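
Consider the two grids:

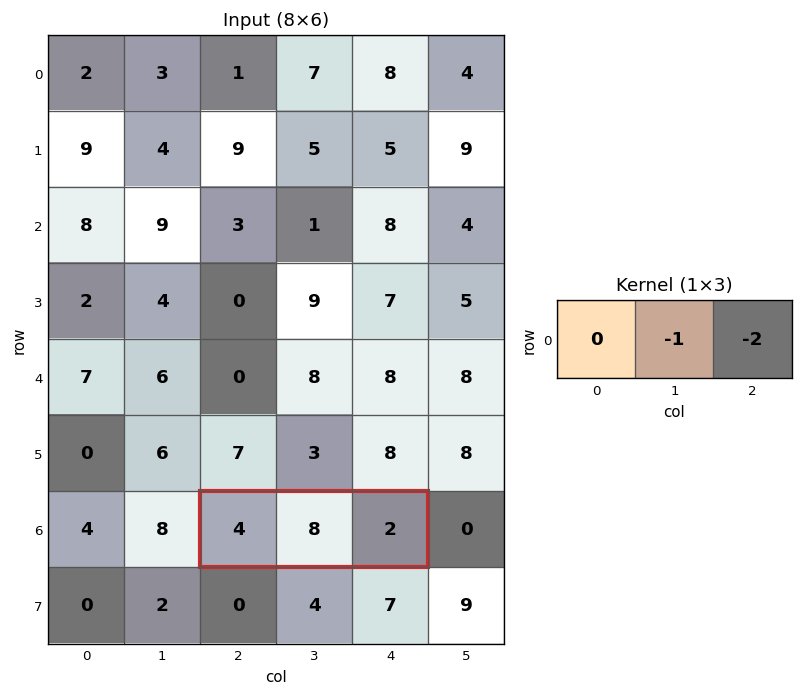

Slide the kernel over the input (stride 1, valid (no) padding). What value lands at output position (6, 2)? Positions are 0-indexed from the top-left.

The receptive field on the input at this output position is [4 8 2]. Elementwise product with the kernel and sum: 8·-1 + 2·-2.

-12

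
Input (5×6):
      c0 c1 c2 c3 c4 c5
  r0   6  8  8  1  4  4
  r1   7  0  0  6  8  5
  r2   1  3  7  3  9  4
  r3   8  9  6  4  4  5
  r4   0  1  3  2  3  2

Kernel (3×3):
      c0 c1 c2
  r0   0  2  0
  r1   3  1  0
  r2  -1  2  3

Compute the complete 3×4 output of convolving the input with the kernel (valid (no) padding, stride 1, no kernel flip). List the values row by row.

63 36 34 61
34 31 50 53
50 58 38 44

Output[0,0]: The receptive field on the input at this output position is [6 8 8 / 7 0 0 / 1 3 7]. Elementwise product with the kernel and sum: 8·2 + 7·3 + 0·1 + 1·-1 + 3·2 + 7·3.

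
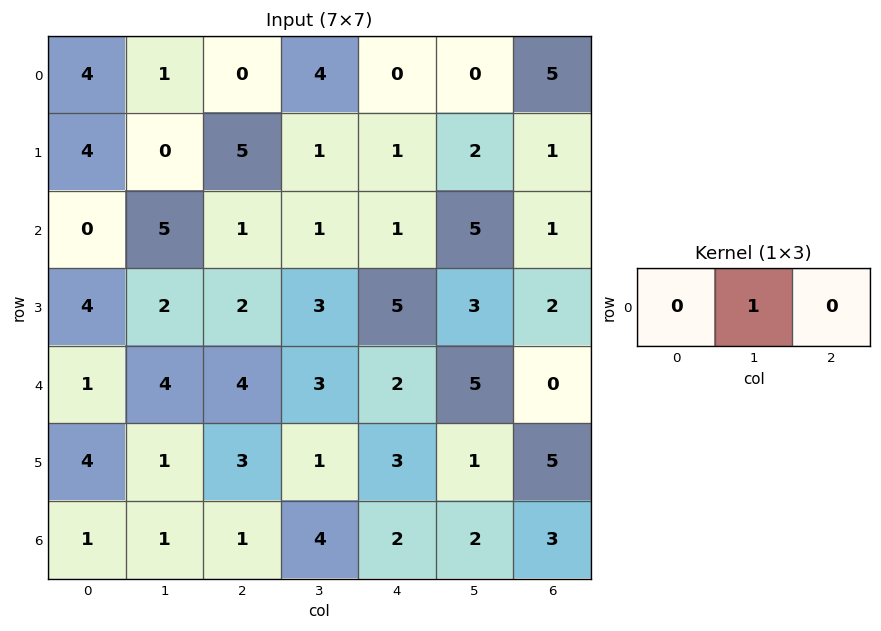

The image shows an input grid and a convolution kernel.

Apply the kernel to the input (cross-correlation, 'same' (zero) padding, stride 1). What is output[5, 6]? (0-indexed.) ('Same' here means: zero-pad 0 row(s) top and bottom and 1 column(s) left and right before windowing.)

The receptive field on the zero-padded input at this output position is [1 5 0]. Elementwise product with the kernel and sum: 5·1.

5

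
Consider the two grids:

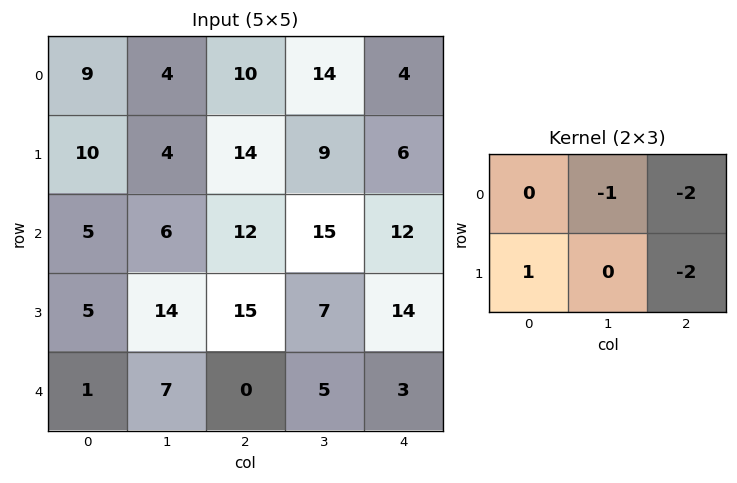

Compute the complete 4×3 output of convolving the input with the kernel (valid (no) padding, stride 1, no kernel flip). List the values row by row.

-42 -52 -20
-51 -56 -33
-55 -42 -52
-43 -32 -41

Output[0,0]: The receptive field on the input at this output position is [9 4 10 / 10 4 14]. Elementwise product with the kernel and sum: 4·-1 + 10·-2 + 10·1 + 14·-2.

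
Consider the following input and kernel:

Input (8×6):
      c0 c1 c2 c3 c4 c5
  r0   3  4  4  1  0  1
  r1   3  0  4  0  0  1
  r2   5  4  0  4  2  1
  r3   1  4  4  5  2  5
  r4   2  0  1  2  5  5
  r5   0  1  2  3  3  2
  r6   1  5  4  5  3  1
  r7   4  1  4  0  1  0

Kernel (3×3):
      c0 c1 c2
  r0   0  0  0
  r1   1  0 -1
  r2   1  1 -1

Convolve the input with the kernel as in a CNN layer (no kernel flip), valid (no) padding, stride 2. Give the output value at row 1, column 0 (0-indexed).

The receptive field on the input at this output position is [5 4 0 / 1 4 4 / 2 0 1]. Elementwise product with the kernel and sum: 1·1 + 4·-1 + 2·1 + 0·1 + 1·-1.

-2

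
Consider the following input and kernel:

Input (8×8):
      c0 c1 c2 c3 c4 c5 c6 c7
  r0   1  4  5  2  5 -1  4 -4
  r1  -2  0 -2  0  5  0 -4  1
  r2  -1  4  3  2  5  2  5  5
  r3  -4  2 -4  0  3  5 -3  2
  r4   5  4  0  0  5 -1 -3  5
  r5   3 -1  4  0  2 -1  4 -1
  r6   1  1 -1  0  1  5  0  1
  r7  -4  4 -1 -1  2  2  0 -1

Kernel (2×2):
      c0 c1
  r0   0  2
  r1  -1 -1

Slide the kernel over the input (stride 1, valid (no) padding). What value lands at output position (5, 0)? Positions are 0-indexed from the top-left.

The receptive field on the input at this output position is [3 -1 / 1 1]. Elementwise product with the kernel and sum: -1·2 + 1·-1 + 1·-1.

-4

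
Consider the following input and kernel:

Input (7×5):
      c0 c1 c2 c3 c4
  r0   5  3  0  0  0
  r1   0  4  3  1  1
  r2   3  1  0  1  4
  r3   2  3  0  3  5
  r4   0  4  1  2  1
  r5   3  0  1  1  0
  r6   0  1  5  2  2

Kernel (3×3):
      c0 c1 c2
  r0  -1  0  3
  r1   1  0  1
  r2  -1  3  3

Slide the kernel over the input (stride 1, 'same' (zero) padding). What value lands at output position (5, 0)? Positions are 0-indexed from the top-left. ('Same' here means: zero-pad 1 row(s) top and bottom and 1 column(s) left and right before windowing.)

The receptive field on the zero-padded input at this output position is [0 0 4 / 0 3 0 / 0 0 1]. Elementwise product with the kernel and sum: 0·-1 + 4·3 + 0·1 + 0·1 + 0·-1 + 0·3 + 1·3.

15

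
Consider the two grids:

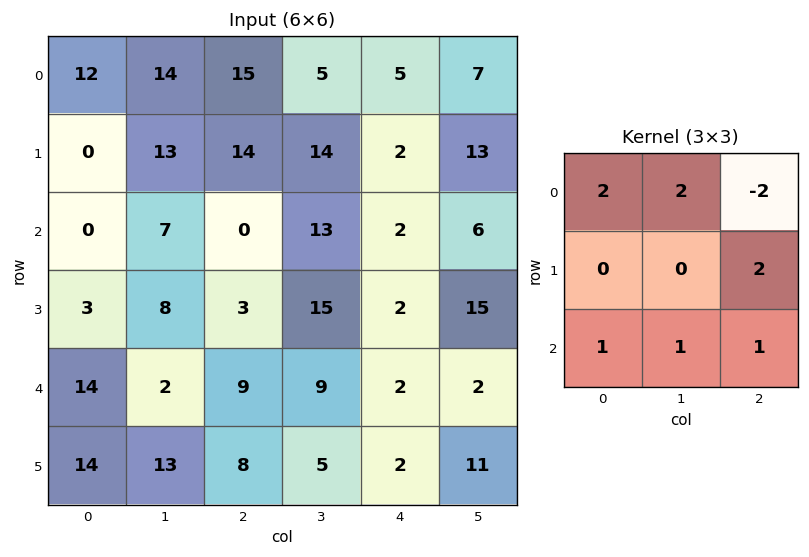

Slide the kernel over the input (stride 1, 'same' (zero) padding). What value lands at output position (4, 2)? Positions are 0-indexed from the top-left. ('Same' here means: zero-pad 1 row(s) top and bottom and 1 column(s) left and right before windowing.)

The receptive field on the zero-padded input at this output position is [8 3 15 / 2 9 9 / 13 8 5]. Elementwise product with the kernel and sum: 8·2 + 3·2 + 15·-2 + 9·2 + 13·1 + 8·1 + 5·1.

36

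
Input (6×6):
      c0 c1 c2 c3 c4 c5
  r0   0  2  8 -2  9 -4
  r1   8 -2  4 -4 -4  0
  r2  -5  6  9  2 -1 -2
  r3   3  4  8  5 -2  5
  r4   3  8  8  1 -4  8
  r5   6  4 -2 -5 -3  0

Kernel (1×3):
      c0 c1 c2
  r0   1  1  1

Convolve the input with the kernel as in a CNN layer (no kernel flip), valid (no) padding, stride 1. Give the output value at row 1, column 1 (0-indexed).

The receptive field on the input at this output position is [-2 4 -4]. Elementwise product with the kernel and sum: -2·1 + 4·1 + -4·1.

-2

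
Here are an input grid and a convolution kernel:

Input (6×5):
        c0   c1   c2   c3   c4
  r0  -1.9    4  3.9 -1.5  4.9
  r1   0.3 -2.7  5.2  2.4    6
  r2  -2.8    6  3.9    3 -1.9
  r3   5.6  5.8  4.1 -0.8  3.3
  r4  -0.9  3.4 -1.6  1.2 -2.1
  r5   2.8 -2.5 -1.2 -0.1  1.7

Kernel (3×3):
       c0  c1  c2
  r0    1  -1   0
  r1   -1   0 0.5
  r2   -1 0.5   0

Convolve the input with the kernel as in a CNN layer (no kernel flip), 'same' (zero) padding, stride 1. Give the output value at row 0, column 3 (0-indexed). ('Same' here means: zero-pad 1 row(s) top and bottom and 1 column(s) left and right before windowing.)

-5.45

The receptive field on the zero-padded input at this output position is [0 0 0 / 3.9 -1.5 4.9 / 5.2 2.4 6]. Elementwise product with the kernel and sum: 0·1 + 0·-1 + 3.9·-1 + 4.9·0.5 + 5.2·-1 + 2.4·0.5.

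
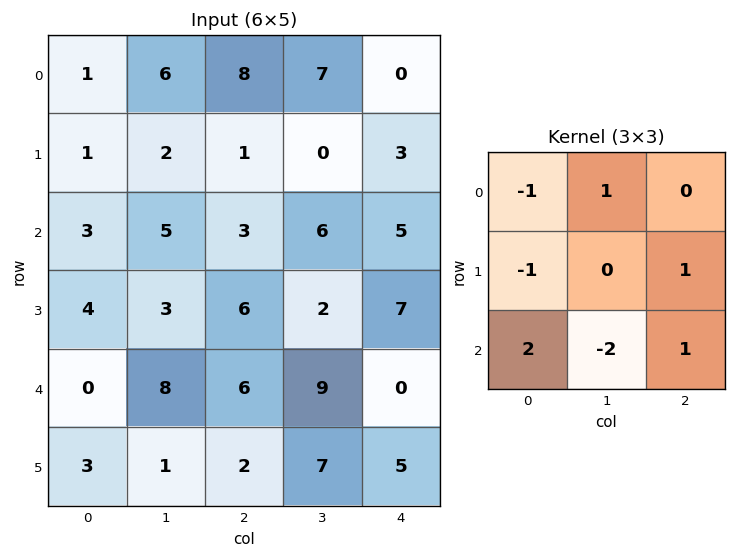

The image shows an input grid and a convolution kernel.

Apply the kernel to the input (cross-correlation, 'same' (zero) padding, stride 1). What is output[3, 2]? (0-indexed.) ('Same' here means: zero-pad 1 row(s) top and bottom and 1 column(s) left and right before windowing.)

The receptive field on the zero-padded input at this output position is [5 3 6 / 3 6 2 / 8 6 9]. Elementwise product with the kernel and sum: 5·-1 + 3·1 + 3·-1 + 2·1 + 8·2 + 6·-2 + 9·1.

10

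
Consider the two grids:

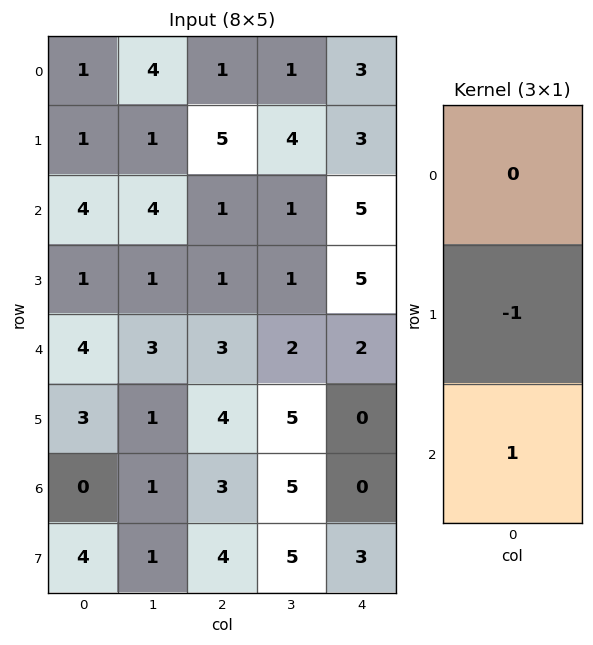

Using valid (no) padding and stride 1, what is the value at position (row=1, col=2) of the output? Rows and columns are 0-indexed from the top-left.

The receptive field on the input at this output position is [5 / 1 / 1]. Elementwise product with the kernel and sum: 1·-1 + 1·1.

0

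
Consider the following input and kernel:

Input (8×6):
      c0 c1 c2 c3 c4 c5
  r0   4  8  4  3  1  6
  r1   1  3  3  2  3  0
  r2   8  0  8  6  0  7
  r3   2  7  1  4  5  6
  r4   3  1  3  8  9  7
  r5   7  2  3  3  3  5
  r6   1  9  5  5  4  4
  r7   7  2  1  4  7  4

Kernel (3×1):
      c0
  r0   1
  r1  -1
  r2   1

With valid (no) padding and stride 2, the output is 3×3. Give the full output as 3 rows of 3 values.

Output[0,0]: The receptive field on the input at this output position is [4 / 1 / 8]. Elementwise product with the kernel and sum: 4·1 + 1·-1 + 8·1.

11 9 -2
9 10 4
-3 5 10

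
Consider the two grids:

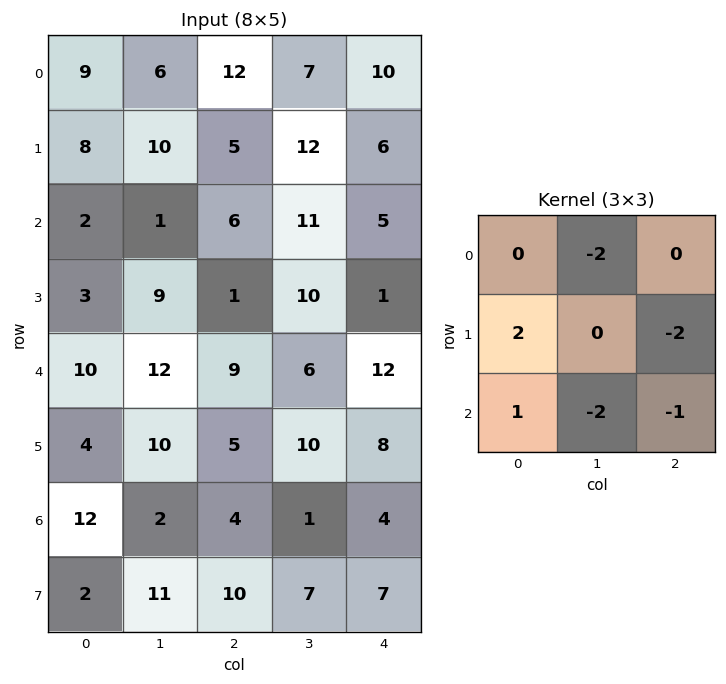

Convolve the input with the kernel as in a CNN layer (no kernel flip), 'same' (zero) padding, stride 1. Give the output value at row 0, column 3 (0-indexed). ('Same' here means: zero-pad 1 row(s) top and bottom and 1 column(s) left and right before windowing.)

The receptive field on the zero-padded input at this output position is [0 0 0 / 12 7 10 / 5 12 6]. Elementwise product with the kernel and sum: 0·-2 + 12·2 + 10·-2 + 5·1 + 12·-2 + 6·-1.

-21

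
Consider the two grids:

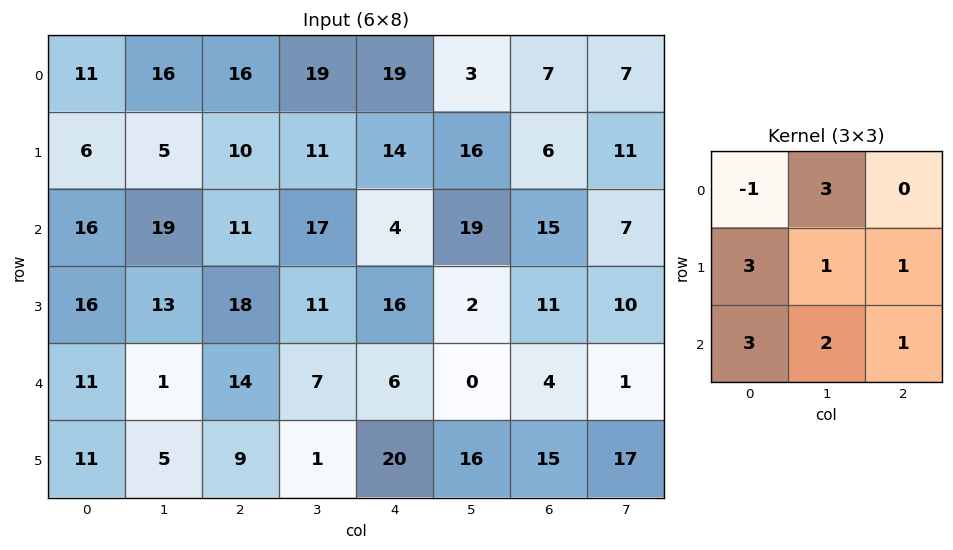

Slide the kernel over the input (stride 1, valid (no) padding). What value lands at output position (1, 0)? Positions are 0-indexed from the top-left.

179

The receptive field on the input at this output position is [6 5 10 / 16 19 11 / 16 13 18]. Elementwise product with the kernel and sum: 6·-1 + 5·3 + 16·3 + 19·1 + 11·1 + 16·3 + 13·2 + 18·1.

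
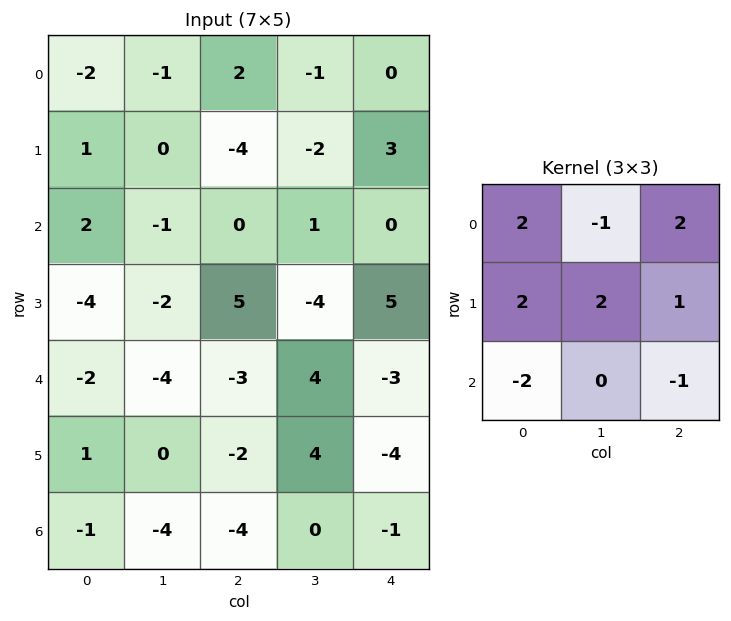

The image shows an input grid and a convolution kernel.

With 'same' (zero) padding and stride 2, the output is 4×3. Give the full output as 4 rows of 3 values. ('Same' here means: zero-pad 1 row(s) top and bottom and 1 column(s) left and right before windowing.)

-5 3 2
4 7 3
-8 -31 -19
-7 -6 10

Output[0,0]: The receptive field on the zero-padded input at this output position is [0 0 0 / 0 -2 -1 / 0 1 0]. Elementwise product with the kernel and sum: 0·2 + 0·-1 + 0·2 + 0·2 + -2·2 + -1·1 + 0·-2 + 0·-1.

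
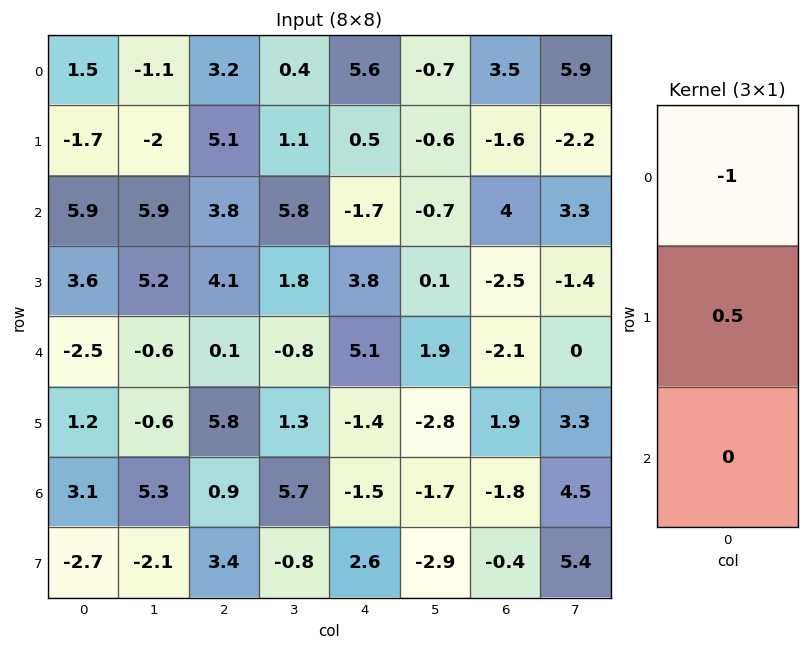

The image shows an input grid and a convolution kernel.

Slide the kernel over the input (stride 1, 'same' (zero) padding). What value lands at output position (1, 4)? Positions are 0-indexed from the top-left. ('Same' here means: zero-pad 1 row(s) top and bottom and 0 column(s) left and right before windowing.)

-5.35

The receptive field on the zero-padded input at this output position is [5.6 / 0.5 / -1.7]. Elementwise product with the kernel and sum: 5.6·-1 + 0.5·0.5.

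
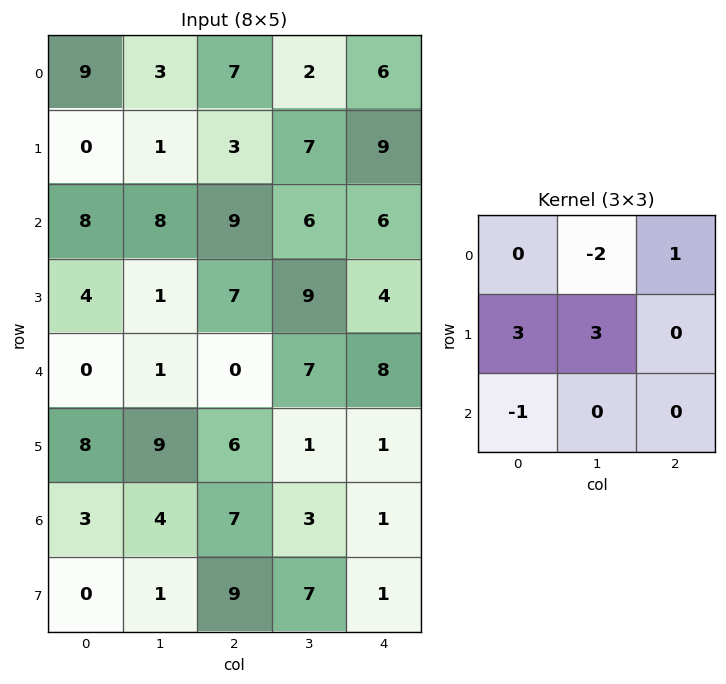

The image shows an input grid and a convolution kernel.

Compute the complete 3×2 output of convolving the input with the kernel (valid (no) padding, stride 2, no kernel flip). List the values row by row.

-4 23
8 42
46 8

Output[0,0]: The receptive field on the input at this output position is [9 3 7 / 0 1 3 / 8 8 9]. Elementwise product with the kernel and sum: 3·-2 + 7·1 + 0·3 + 1·3 + 8·-1.
Output[0,1]: The receptive field on the input at this output position is [7 2 6 / 3 7 9 / 9 6 6]. Elementwise product with the kernel and sum: 2·-2 + 6·1 + 3·3 + 7·3 + 9·-1.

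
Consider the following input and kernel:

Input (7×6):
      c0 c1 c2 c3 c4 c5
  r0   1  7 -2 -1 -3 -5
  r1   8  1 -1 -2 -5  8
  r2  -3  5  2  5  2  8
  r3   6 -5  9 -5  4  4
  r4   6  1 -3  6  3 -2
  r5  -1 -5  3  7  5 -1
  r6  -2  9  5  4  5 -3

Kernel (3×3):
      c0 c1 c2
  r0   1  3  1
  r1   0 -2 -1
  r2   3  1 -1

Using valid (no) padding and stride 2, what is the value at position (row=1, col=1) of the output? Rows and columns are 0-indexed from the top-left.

The receptive field on the input at this output position is [2 5 2 / 9 -5 4 / -3 6 3]. Elementwise product with the kernel and sum: 2·1 + 5·3 + 2·1 + -5·-2 + 4·-1 + -3·3 + 6·1 + 3·-1.

19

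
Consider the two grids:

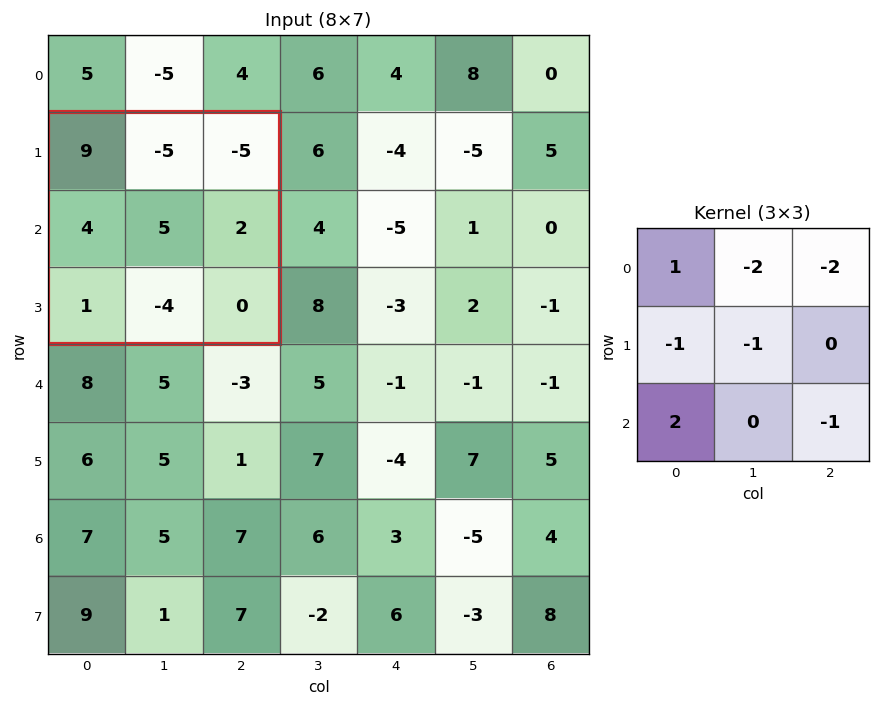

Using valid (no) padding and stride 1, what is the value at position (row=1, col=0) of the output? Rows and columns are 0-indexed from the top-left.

The receptive field on the input at this output position is [9 -5 -5 / 4 5 2 / 1 -4 0]. Elementwise product with the kernel and sum: 9·1 + -5·-2 + -5·-2 + 4·-1 + 5·-1 + 1·2 + 0·-1.

22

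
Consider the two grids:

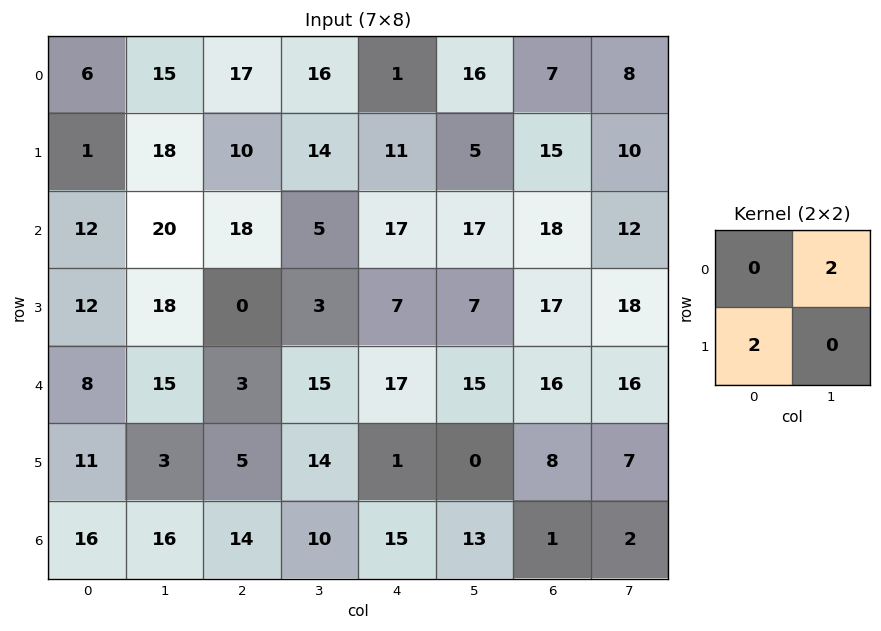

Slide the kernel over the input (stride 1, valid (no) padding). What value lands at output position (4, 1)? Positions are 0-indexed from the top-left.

The receptive field on the input at this output position is [15 3 / 3 5]. Elementwise product with the kernel and sum: 3·2 + 3·2.

12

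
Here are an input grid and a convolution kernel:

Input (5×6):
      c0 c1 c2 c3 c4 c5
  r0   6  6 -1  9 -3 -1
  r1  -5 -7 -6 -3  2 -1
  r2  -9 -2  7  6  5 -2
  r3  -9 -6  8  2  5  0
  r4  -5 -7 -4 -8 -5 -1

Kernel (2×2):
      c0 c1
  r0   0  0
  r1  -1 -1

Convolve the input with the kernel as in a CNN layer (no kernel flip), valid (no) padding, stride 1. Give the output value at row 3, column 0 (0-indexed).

The receptive field on the input at this output position is [-9 -6 / -5 -7]. Elementwise product with the kernel and sum: -5·-1 + -7·-1.

12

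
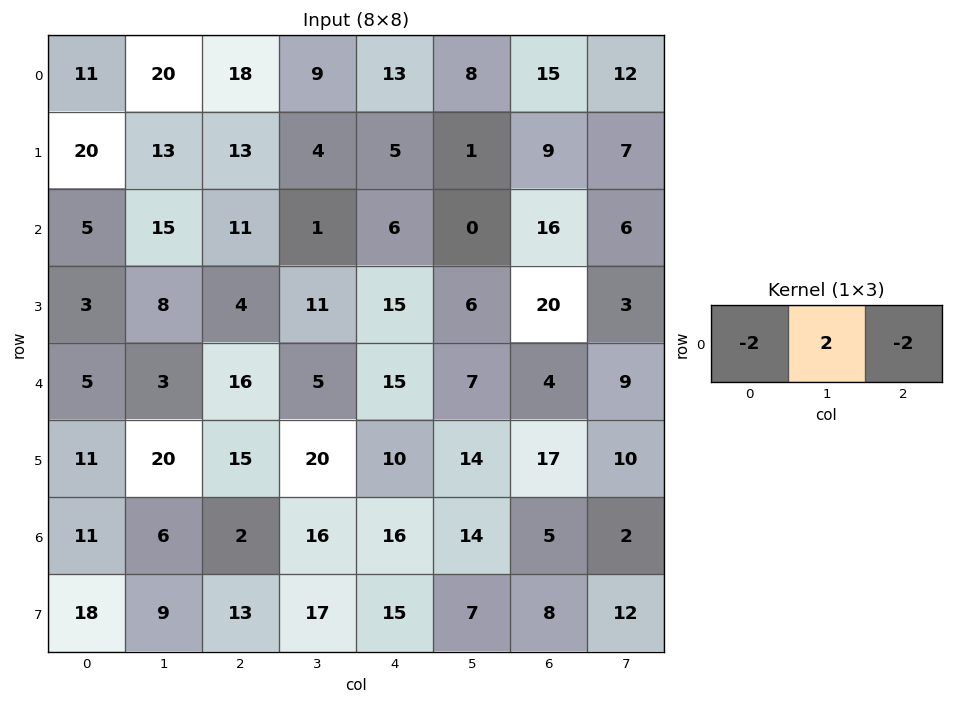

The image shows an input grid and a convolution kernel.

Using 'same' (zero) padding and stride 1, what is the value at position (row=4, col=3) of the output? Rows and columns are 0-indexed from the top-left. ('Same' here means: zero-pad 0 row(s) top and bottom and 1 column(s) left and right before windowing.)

-52

The receptive field on the zero-padded input at this output position is [16 5 15]. Elementwise product with the kernel and sum: 16·-2 + 5·2 + 15·-2.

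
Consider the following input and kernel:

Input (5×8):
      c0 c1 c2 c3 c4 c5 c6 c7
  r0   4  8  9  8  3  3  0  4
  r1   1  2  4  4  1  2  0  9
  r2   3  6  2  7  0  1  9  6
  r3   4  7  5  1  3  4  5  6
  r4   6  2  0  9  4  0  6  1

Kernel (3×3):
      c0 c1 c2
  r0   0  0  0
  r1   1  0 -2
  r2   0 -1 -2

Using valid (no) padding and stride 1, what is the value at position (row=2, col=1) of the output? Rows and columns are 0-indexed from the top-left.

The receptive field on the input at this output position is [6 2 7 / 7 5 1 / 2 0 9]. Elementwise product with the kernel and sum: 7·1 + 1·-2 + 0·-1 + 9·-2.

-13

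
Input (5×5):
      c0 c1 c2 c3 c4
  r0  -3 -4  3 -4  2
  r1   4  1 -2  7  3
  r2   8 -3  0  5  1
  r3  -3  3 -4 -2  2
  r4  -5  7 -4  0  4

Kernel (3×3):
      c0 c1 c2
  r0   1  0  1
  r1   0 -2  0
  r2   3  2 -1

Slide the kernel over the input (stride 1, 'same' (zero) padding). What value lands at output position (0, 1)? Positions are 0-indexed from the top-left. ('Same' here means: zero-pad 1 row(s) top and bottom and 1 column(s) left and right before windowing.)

24

The receptive field on the zero-padded input at this output position is [0 0 0 / -3 -4 3 / 4 1 -2]. Elementwise product with the kernel and sum: 0·1 + 0·1 + -4·-2 + 4·3 + 1·2 + -2·-1.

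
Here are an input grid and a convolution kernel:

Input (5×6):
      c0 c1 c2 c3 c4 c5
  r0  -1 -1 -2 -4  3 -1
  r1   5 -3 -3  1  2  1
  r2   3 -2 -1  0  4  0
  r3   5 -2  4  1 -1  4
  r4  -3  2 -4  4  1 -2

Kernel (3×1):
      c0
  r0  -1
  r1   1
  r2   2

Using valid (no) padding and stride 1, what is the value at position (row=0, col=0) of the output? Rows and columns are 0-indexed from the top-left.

The receptive field on the input at this output position is [-1 / 5 / 3]. Elementwise product with the kernel and sum: -1·-1 + 5·1 + 3·2.

12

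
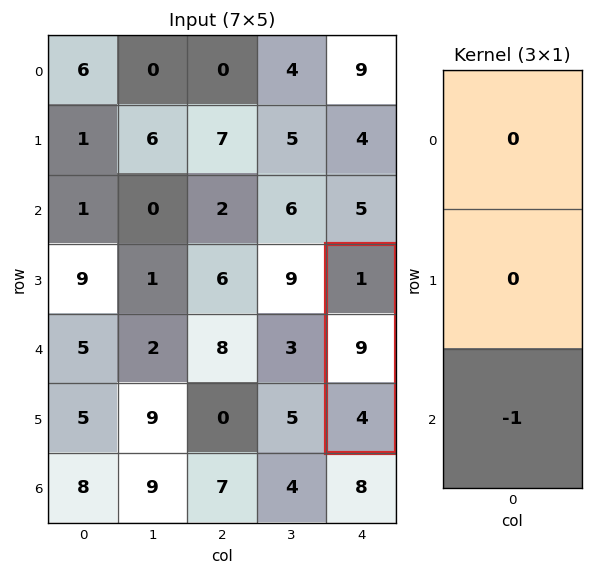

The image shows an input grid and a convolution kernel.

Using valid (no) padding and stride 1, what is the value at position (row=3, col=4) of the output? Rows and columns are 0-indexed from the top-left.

The receptive field on the input at this output position is [1 / 9 / 4]. Elementwise product with the kernel and sum: 4·-1.

-4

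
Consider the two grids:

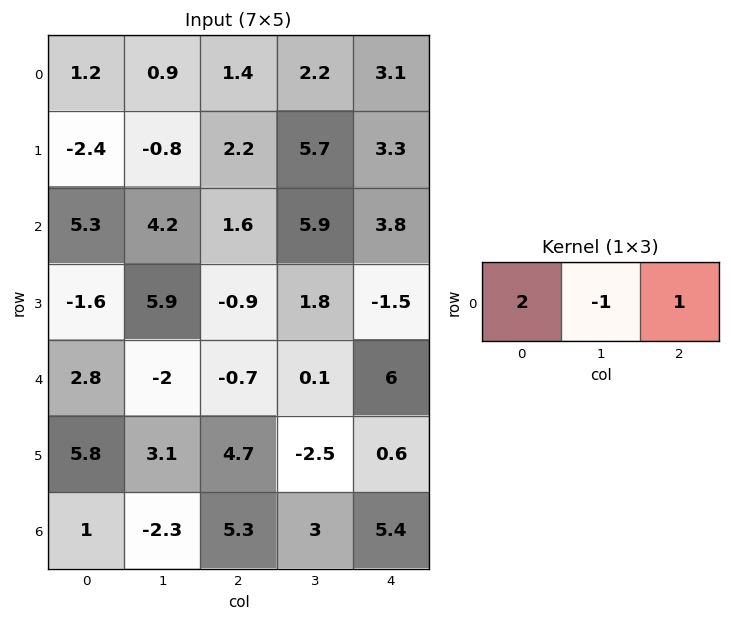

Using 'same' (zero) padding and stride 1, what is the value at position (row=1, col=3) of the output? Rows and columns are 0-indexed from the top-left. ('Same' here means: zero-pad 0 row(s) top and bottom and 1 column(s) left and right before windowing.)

2

The receptive field on the zero-padded input at this output position is [2.2 5.7 3.3]. Elementwise product with the kernel and sum: 2.2·2 + 5.7·-1 + 3.3·1.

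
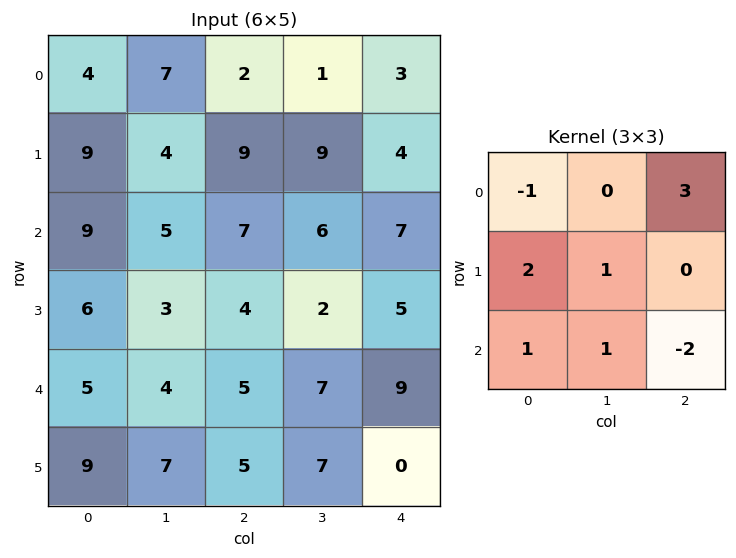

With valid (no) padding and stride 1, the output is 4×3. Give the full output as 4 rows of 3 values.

Output[0,0]: The receptive field on the input at this output position is [4 7 2 / 9 4 9 / 9 5 7]. Elementwise product with the kernel and sum: 4·-1 + 2·3 + 9·2 + 4·1 + 9·1 + 5·1 + 7·-2.

24 13 33
42 43 19
26 18 18
26 14 40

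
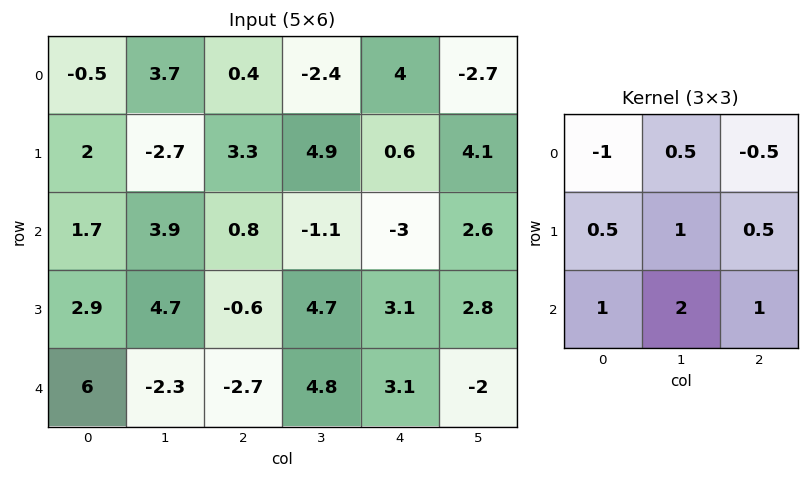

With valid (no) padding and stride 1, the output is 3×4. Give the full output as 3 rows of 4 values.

12.4 6.5 -1.15 6.35
11.85 12.3 8.55 4.8
4.4 -1.75 16.1 14.15

Output[0,0]: The receptive field on the input at this output position is [-0.5 3.7 0.4 / 2 -2.7 3.3 / 1.7 3.9 0.8]. Elementwise product with the kernel and sum: -0.5·-1 + 3.7·0.5 + 0.4·-0.5 + 2·0.5 + -2.7·1 + 3.3·0.5 + 1.7·1 + 3.9·2 + 0.8·1.
Output[0,1]: The receptive field on the input at this output position is [3.7 0.4 -2.4 / -2.7 3.3 4.9 / 3.9 0.8 -1.1]. Elementwise product with the kernel and sum: 3.7·-1 + 0.4·0.5 + -2.4·-0.5 + -2.7·0.5 + 3.3·1 + 4.9·0.5 + 3.9·1 + 0.8·2 + -1.1·1.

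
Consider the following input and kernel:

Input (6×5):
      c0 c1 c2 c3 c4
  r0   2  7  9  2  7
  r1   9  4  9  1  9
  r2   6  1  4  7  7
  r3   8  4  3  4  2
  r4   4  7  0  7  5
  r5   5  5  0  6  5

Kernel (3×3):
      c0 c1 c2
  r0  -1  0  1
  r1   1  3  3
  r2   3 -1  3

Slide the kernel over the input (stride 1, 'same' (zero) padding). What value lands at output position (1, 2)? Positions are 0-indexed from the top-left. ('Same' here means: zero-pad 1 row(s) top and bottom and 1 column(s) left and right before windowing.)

49

The receptive field on the zero-padded input at this output position is [7 9 2 / 4 9 1 / 1 4 7]. Elementwise product with the kernel and sum: 7·-1 + 2·1 + 4·1 + 9·3 + 1·3 + 1·3 + 4·-1 + 7·3.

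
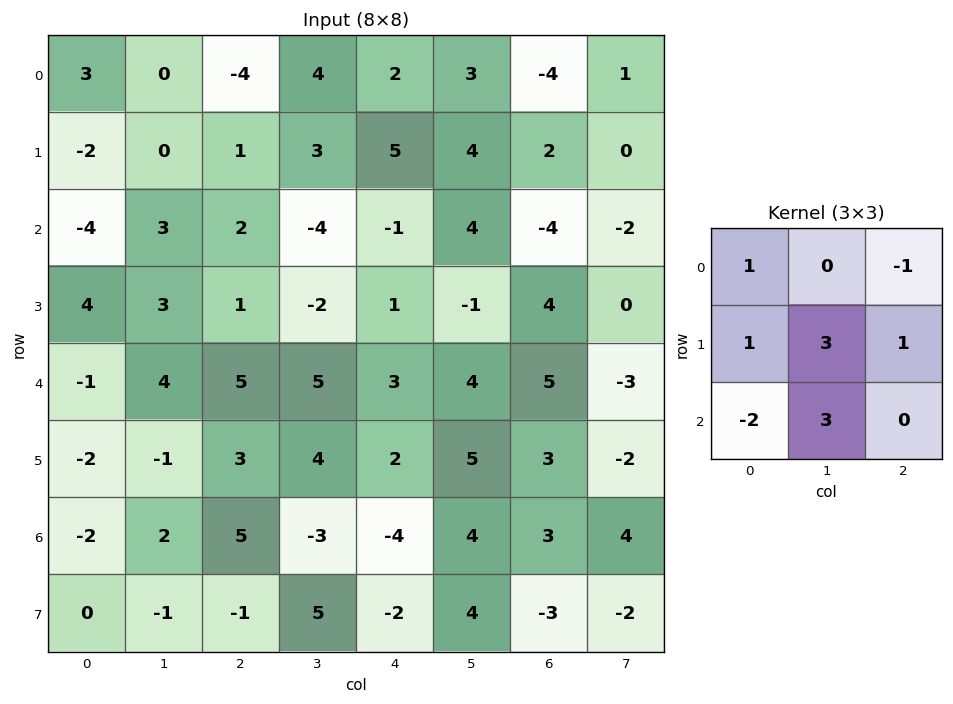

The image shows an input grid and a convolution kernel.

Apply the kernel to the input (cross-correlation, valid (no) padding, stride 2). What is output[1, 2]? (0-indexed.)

11

The receptive field on the input at this output position is [-1 4 -4 / 1 -1 4 / 3 4 5]. Elementwise product with the kernel and sum: -1·1 + -4·-1 + 1·1 + -1·3 + 4·1 + 3·-2 + 4·3.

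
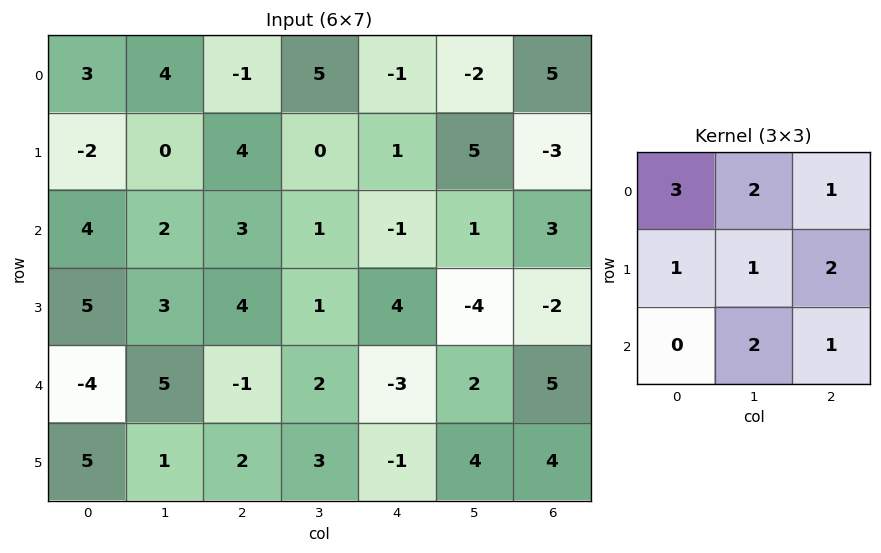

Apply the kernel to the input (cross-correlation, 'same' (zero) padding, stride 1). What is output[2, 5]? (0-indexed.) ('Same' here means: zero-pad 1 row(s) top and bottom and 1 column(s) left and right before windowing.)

6

The receptive field on the zero-padded input at this output position is [1 5 -3 / -1 1 3 / 4 -4 -2]. Elementwise product with the kernel and sum: 1·3 + 5·2 + -3·1 + -1·1 + 1·1 + 3·2 + -4·2 + -2·1.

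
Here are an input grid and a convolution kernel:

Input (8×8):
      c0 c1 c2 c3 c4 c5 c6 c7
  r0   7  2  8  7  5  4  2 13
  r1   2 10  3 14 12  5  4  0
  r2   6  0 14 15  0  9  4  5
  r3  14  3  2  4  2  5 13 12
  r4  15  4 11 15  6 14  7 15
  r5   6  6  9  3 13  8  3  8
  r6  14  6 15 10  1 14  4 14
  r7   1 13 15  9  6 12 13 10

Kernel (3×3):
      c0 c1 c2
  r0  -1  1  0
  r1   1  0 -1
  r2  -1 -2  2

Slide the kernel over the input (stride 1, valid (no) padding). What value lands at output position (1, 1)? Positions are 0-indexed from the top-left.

The receptive field on the input at this output position is [10 3 14 / 0 14 15 / 3 2 4]. Elementwise product with the kernel and sum: 10·-1 + 3·1 + 0·1 + 15·-1 + 3·-1 + 2·-2 + 4·2.

-21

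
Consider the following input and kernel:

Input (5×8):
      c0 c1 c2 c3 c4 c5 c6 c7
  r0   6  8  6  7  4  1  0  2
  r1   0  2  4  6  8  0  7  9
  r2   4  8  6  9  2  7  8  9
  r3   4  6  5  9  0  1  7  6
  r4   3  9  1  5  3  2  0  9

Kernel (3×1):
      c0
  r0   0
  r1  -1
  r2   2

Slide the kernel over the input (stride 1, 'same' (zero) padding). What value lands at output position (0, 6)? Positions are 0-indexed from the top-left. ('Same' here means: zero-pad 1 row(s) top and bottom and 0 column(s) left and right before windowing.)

14

The receptive field on the zero-padded input at this output position is [0 / 0 / 7]. Elementwise product with the kernel and sum: 0·-1 + 7·2.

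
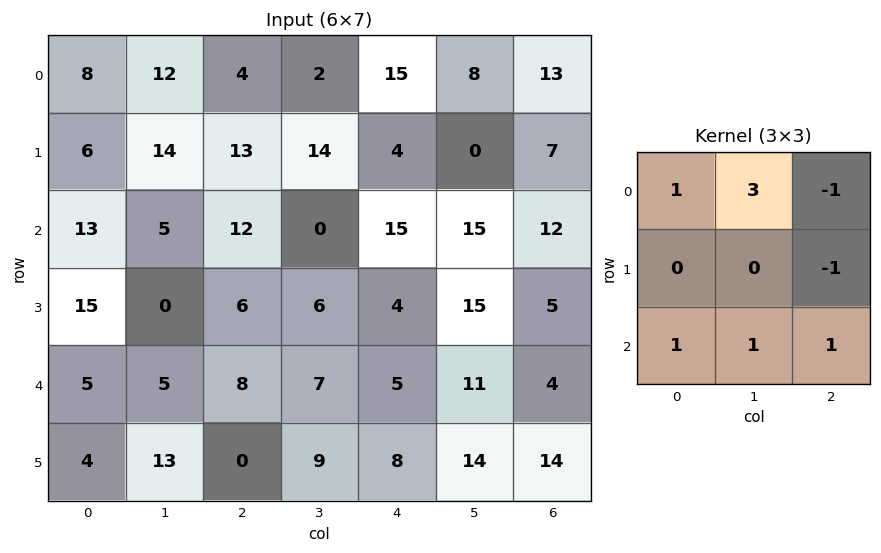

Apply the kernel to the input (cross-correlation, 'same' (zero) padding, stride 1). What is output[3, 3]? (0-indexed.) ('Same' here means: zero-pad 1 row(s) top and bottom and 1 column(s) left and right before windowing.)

The receptive field on the zero-padded input at this output position is [12 0 15 / 6 6 4 / 8 7 5]. Elementwise product with the kernel and sum: 12·1 + 0·3 + 15·-1 + 4·-1 + 8·1 + 7·1 + 5·1.

13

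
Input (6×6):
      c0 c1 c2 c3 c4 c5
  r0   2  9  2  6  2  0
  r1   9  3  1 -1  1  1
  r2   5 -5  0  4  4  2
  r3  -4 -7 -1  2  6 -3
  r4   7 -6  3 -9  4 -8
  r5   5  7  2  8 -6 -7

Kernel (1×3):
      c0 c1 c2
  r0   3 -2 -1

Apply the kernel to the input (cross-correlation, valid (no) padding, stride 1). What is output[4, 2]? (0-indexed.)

23

The receptive field on the input at this output position is [3 -9 4]. Elementwise product with the kernel and sum: 3·3 + -9·-2 + 4·-1.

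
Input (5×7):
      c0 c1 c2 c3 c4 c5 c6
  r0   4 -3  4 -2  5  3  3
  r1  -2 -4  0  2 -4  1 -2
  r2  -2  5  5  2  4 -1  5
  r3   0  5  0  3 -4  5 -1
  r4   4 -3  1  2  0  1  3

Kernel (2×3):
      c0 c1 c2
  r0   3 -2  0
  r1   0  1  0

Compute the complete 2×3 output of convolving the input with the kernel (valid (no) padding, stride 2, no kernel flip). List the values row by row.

14 18 10
-11 14 19

Output[0,0]: The receptive field on the input at this output position is [4 -3 4 / -2 -4 0]. Elementwise product with the kernel and sum: 4·3 + -3·-2 + -4·1.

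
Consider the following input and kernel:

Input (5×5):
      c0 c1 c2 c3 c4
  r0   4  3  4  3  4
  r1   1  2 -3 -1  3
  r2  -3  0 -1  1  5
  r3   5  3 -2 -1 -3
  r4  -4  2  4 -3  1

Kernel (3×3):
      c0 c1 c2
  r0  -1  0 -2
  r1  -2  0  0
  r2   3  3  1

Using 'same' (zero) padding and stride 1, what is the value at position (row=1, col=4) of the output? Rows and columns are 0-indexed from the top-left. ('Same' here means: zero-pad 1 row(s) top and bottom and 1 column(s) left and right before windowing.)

The receptive field on the zero-padded input at this output position is [3 4 0 / -1 3 0 / 1 5 0]. Elementwise product with the kernel and sum: 3·-1 + 0·-2 + -1·-2 + 1·3 + 5·3 + 0·1.

17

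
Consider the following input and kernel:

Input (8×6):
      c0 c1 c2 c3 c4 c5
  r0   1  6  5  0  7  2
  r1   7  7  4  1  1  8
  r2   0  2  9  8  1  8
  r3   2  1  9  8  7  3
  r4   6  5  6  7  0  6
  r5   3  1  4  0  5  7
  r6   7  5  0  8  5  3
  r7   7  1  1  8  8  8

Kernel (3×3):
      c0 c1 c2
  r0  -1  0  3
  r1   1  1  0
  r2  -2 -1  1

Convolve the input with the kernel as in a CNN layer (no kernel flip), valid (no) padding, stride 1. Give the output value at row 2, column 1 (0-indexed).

The receptive field on the input at this output position is [2 9 8 / 1 9 8 / 5 6 7]. Elementwise product with the kernel and sum: 2·-1 + 8·3 + 1·1 + 9·1 + 5·-2 + 6·-1 + 7·1.

23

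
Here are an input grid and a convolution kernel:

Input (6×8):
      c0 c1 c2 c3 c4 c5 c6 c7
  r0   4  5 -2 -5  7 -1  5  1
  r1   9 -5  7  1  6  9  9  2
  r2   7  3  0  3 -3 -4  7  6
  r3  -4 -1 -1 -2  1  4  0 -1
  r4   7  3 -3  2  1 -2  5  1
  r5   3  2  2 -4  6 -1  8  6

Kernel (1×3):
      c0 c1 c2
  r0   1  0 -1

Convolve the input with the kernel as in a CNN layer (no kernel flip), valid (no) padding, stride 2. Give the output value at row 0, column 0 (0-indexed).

The receptive field on the input at this output position is [4 5 -2]. Elementwise product with the kernel and sum: 4·1 + -2·-1.

6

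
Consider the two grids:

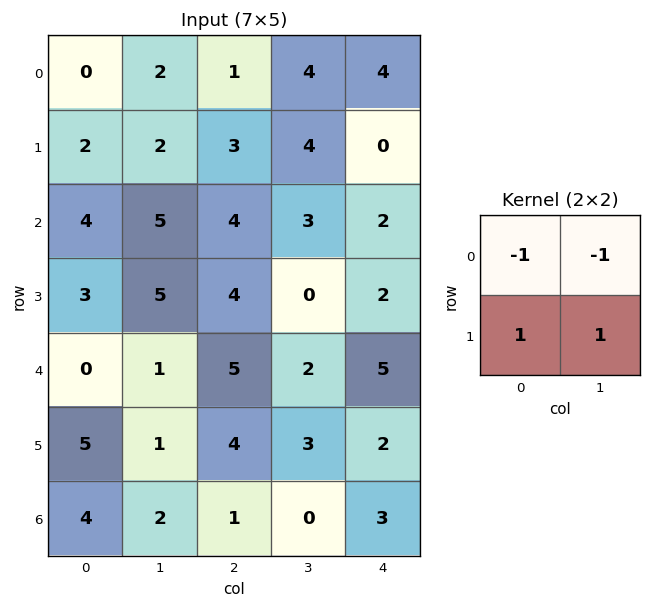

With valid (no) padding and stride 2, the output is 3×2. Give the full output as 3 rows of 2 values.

2 2
-1 -3
5 0

Output[0,0]: The receptive field on the input at this output position is [0 2 / 2 2]. Elementwise product with the kernel and sum: 0·-1 + 2·-1 + 2·1 + 2·1.
Output[0,1]: The receptive field on the input at this output position is [1 4 / 3 4]. Elementwise product with the kernel and sum: 1·-1 + 4·-1 + 3·1 + 4·1.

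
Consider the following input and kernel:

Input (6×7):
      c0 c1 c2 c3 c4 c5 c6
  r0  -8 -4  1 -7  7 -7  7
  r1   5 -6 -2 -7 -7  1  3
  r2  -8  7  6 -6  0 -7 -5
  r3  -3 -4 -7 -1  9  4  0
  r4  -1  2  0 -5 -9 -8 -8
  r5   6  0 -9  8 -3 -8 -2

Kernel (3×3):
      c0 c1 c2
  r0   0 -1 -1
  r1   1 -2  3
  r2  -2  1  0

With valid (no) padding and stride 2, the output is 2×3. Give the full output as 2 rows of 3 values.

Output[0,0]: The receptive field on the input at this output position is [-8 -4 1 / 5 -6 -2 / -8 7 6]. Elementwise product with the kernel and sum: -4·-1 + 1·-1 + 5·1 + -6·-2 + -2·3 + -8·-2 + 7·1.

37 -27 -7
-25 23 23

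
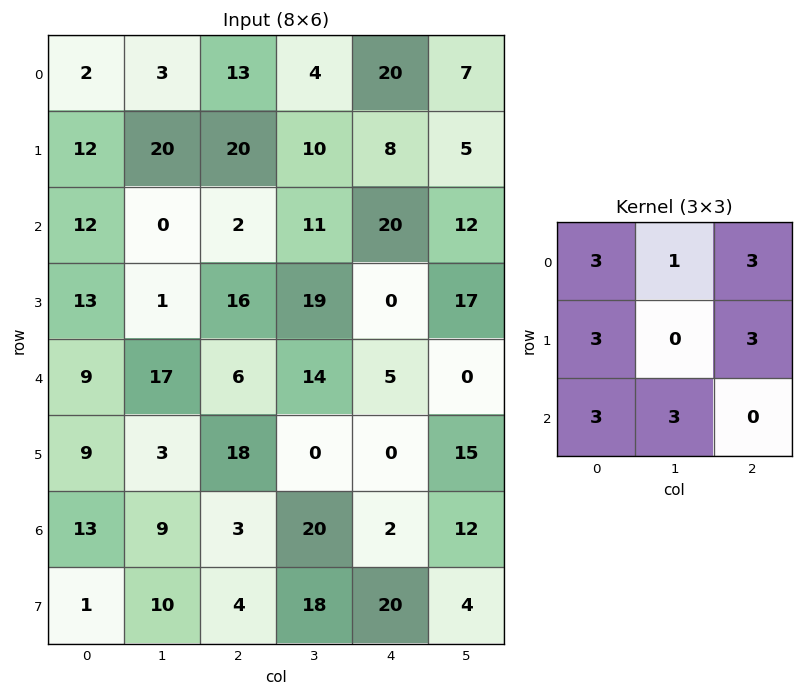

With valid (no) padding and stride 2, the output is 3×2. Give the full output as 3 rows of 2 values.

180 226
207 185
209 170

Output[0,0]: The receptive field on the input at this output position is [2 3 13 / 12 20 20 / 12 0 2]. Elementwise product with the kernel and sum: 2·3 + 3·1 + 13·3 + 12·3 + 20·3 + 12·3 + 0·3.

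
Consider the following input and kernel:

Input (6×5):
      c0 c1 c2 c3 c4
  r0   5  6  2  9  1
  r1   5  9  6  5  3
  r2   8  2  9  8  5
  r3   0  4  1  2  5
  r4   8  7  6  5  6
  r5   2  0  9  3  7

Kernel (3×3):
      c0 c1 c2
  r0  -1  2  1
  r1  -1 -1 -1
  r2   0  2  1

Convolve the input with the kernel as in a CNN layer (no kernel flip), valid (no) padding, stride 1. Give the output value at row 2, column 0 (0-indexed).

The receptive field on the input at this output position is [8 2 9 / 0 4 1 / 8 7 6]. Elementwise product with the kernel and sum: 8·-1 + 2·2 + 9·1 + 0·-1 + 4·-1 + 1·-1 + 7·2 + 6·1.

20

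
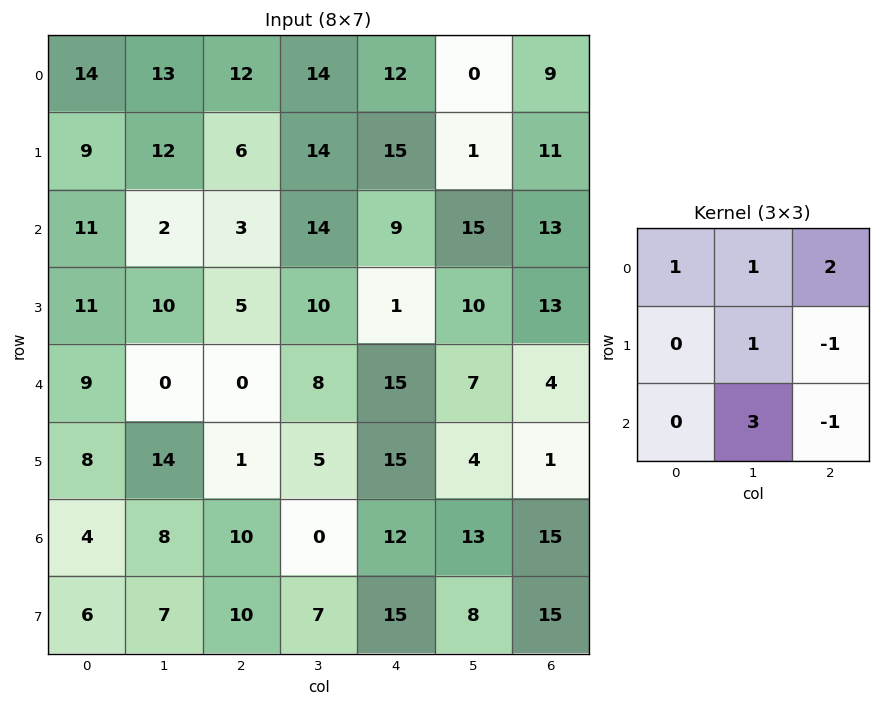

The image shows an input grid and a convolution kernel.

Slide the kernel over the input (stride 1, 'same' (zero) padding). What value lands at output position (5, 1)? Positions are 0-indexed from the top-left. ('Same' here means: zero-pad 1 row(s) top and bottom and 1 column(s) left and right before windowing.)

The receptive field on the zero-padded input at this output position is [9 0 0 / 8 14 1 / 4 8 10]. Elementwise product with the kernel and sum: 9·1 + 0·1 + 0·2 + 14·1 + 1·-1 + 8·3 + 10·-1.

36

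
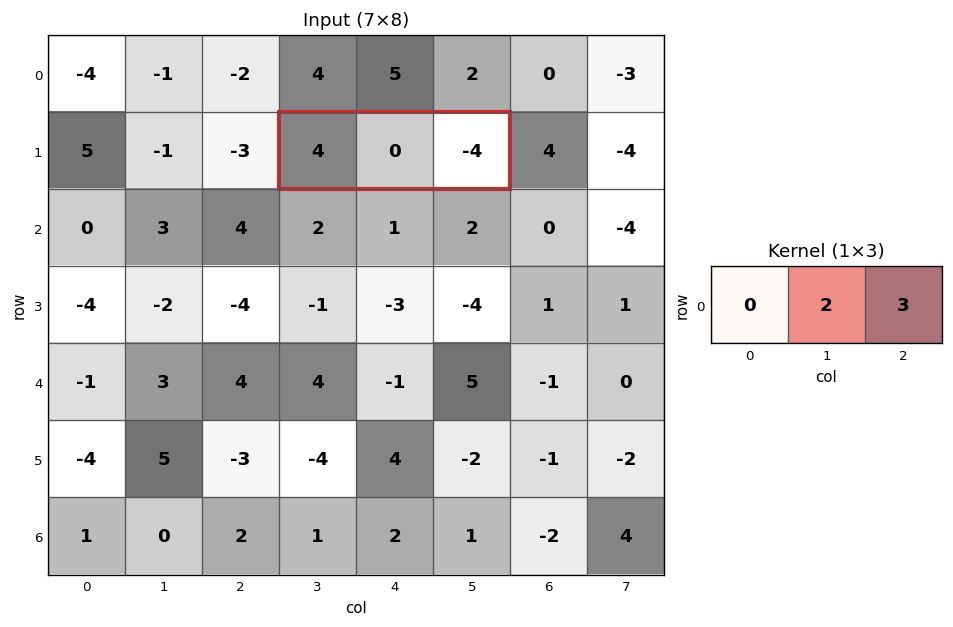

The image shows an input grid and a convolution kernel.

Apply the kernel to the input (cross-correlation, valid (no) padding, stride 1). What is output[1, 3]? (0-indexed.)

-12

The receptive field on the input at this output position is [4 0 -4]. Elementwise product with the kernel and sum: 0·2 + -4·3.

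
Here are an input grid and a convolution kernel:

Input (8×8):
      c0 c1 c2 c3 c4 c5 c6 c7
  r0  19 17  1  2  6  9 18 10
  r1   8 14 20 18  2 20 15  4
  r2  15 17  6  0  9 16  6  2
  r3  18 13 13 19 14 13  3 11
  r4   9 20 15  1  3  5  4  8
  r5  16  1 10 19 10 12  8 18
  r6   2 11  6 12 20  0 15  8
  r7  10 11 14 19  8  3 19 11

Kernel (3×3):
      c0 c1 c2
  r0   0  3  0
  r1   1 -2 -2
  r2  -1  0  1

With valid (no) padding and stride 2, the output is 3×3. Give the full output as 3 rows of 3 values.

-18 -11 -44
23 -65 31
58 -31 -20

Output[0,0]: The receptive field on the input at this output position is [19 17 1 / 8 14 20 / 15 17 6]. Elementwise product with the kernel and sum: 17·3 + 8·1 + 14·-2 + 20·-2 + 15·-1 + 6·1.
Output[0,1]: The receptive field on the input at this output position is [1 2 6 / 20 18 2 / 6 0 9]. Elementwise product with the kernel and sum: 2·3 + 20·1 + 18·-2 + 2·-2 + 6·-1 + 9·1.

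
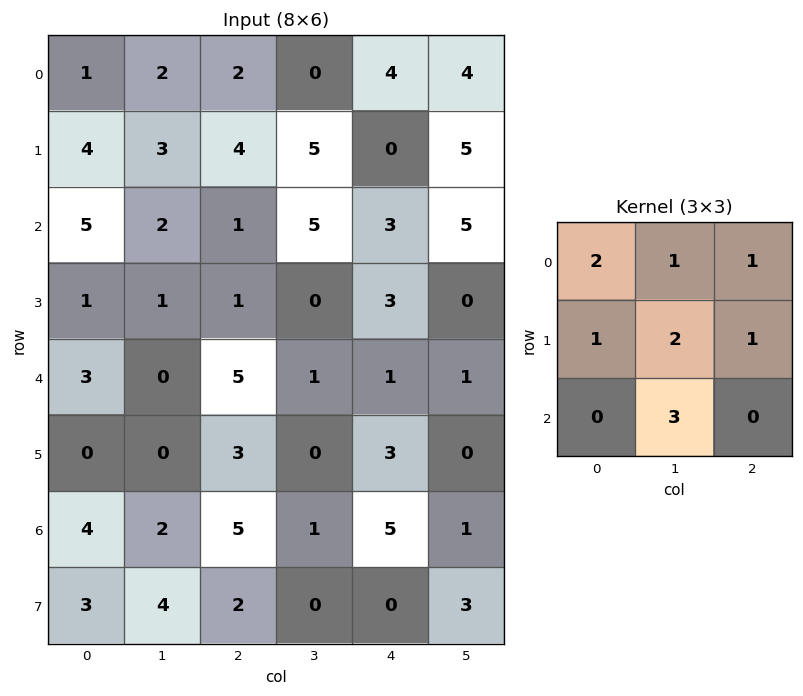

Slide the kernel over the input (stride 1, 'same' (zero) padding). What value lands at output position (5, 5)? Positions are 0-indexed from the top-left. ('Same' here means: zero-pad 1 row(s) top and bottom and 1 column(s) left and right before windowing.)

The receptive field on the zero-padded input at this output position is [1 1 0 / 3 0 0 / 5 1 0]. Elementwise product with the kernel and sum: 1·2 + 1·1 + 0·1 + 3·1 + 0·2 + 0·1 + 1·3.

9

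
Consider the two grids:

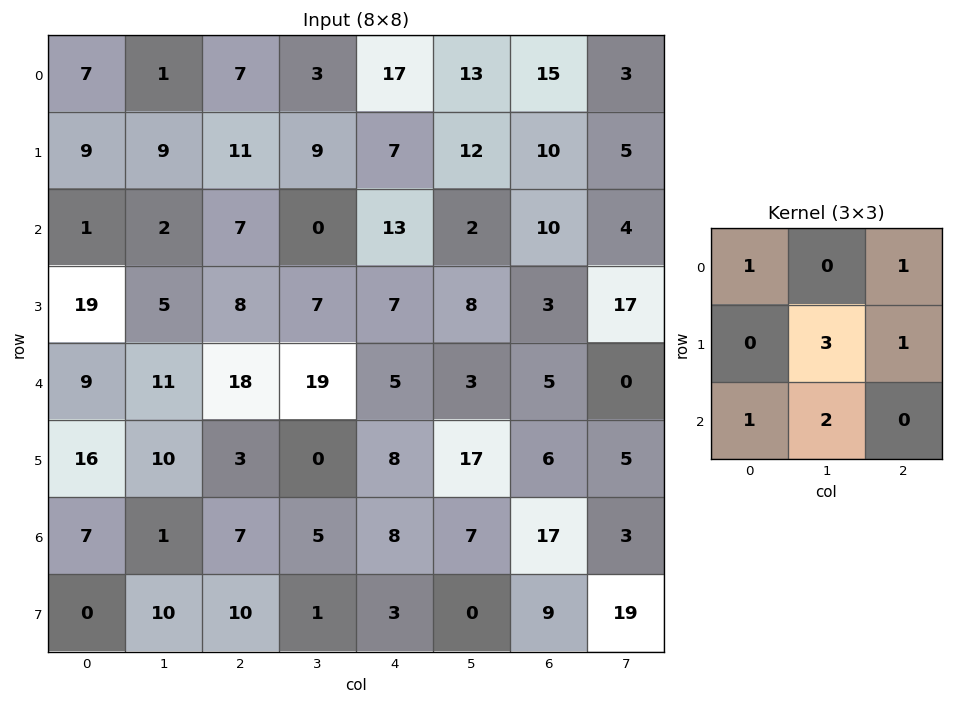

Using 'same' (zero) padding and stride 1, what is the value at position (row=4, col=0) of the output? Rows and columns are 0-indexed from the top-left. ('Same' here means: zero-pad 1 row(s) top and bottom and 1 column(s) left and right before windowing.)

75

The receptive field on the zero-padded input at this output position is [0 19 5 / 0 9 11 / 0 16 10]. Elementwise product with the kernel and sum: 0·1 + 5·1 + 9·3 + 11·1 + 0·1 + 16·2.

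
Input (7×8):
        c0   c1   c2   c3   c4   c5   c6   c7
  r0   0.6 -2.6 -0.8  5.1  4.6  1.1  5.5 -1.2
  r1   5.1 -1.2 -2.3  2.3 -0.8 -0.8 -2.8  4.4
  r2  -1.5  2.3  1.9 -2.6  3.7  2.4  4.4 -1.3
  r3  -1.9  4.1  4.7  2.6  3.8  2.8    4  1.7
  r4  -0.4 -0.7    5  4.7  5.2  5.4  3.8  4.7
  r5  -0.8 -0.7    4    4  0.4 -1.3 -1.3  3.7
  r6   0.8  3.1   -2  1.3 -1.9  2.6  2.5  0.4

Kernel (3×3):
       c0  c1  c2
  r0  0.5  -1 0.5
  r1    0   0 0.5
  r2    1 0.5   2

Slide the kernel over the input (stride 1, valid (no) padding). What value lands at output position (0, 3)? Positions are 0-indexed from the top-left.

The receptive field on the input at this output position is [5.1 4.6 1.1 / 2.3 -0.8 -0.8 / -2.6 3.7 2.4]. Elementwise product with the kernel and sum: 5.1·0.5 + 4.6·-1 + 1.1·0.5 + -0.8·0.5 + -2.6·1 + 3.7·0.5 + 2.4·2.

2.15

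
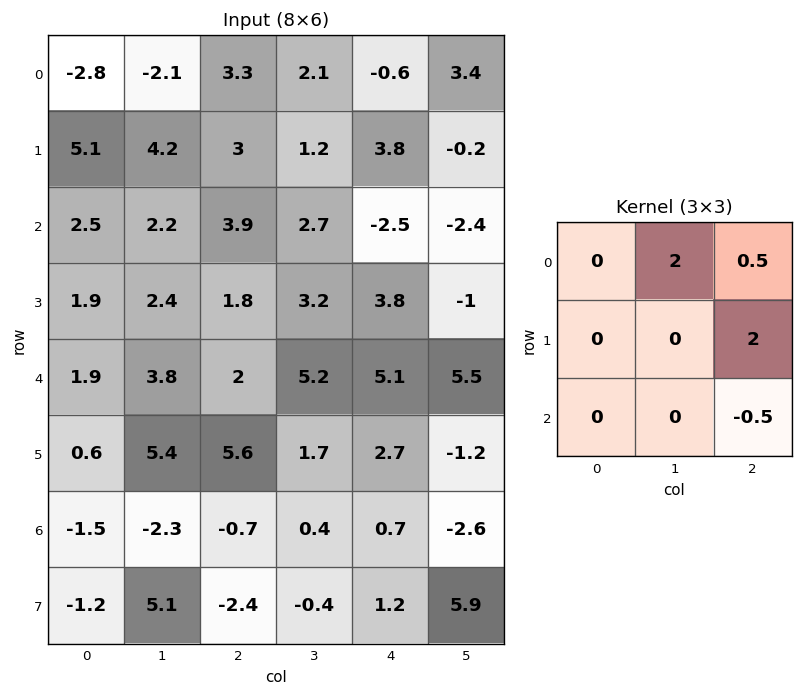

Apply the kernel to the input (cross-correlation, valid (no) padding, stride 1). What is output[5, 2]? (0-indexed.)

5.55

The receptive field on the input at this output position is [5.6 1.7 2.7 / -0.7 0.4 0.7 / -2.4 -0.4 1.2]. Elementwise product with the kernel and sum: 1.7·2 + 2.7·0.5 + 0.7·2 + 1.2·-0.5.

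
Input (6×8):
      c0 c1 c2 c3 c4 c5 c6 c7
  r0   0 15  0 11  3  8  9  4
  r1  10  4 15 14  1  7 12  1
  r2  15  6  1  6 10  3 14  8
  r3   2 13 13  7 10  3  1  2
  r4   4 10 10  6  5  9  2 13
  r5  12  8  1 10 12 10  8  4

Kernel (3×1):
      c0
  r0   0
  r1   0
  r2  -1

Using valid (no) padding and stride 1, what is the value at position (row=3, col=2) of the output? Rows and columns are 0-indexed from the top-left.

The receptive field on the input at this output position is [13 / 10 / 1]. Elementwise product with the kernel and sum: 1·-1.

-1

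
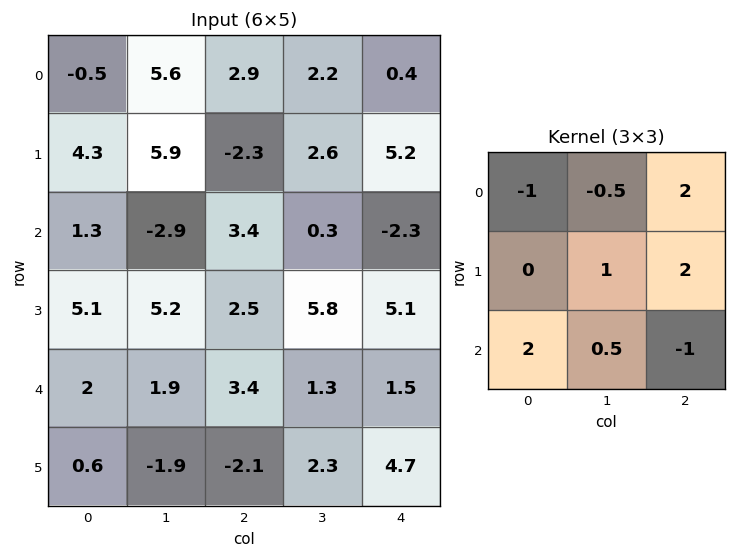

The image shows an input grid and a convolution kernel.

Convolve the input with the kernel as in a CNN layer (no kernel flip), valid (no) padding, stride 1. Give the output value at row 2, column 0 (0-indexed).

The receptive field on the input at this output position is [1.3 -2.9 3.4 / 5.1 5.2 2.5 / 2 1.9 3.4]. Elementwise product with the kernel and sum: 1.3·-1 + -2.9·-0.5 + 3.4·2 + 5.2·1 + 2.5·2 + 2·2 + 1.9·0.5 + 3.4·-1.

18.7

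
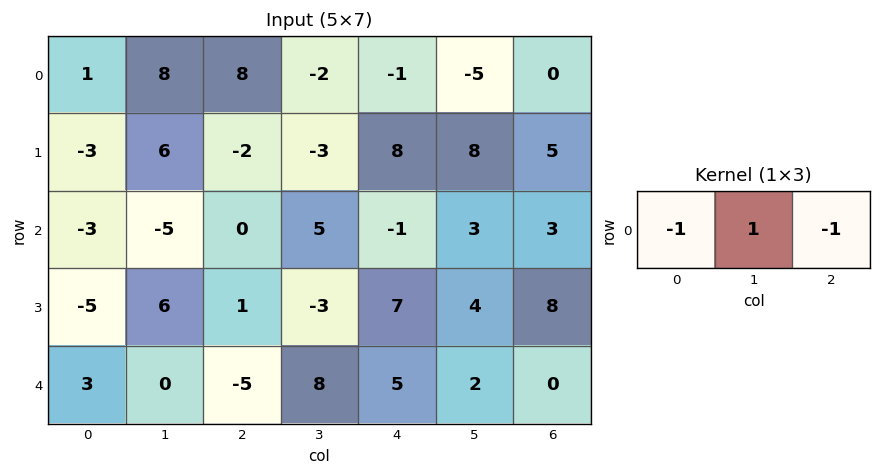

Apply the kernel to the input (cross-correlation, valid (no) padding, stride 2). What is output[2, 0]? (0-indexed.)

2

The receptive field on the input at this output position is [3 0 -5]. Elementwise product with the kernel and sum: 3·-1 + 0·1 + -5·-1.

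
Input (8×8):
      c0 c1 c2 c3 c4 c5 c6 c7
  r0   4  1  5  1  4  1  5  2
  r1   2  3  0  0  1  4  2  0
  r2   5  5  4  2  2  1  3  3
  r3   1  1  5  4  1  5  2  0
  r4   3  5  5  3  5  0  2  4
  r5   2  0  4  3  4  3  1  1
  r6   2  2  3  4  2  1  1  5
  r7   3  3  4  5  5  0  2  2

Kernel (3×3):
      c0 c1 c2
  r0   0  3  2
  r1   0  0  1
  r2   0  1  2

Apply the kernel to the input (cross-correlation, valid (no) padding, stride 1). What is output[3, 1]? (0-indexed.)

The receptive field on the input at this output position is [1 5 4 / 5 5 3 / 0 4 3]. Elementwise product with the kernel and sum: 5·3 + 4·2 + 3·1 + 4·1 + 3·2.

36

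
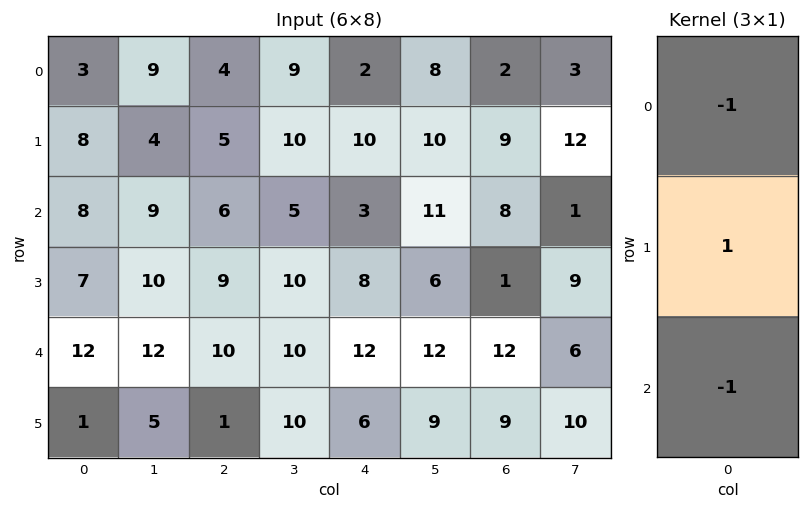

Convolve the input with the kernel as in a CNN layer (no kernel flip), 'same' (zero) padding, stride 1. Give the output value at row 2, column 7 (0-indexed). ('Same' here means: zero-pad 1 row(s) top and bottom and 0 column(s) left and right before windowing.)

The receptive field on the zero-padded input at this output position is [12 / 1 / 9]. Elementwise product with the kernel and sum: 12·-1 + 1·1 + 9·-1.

-20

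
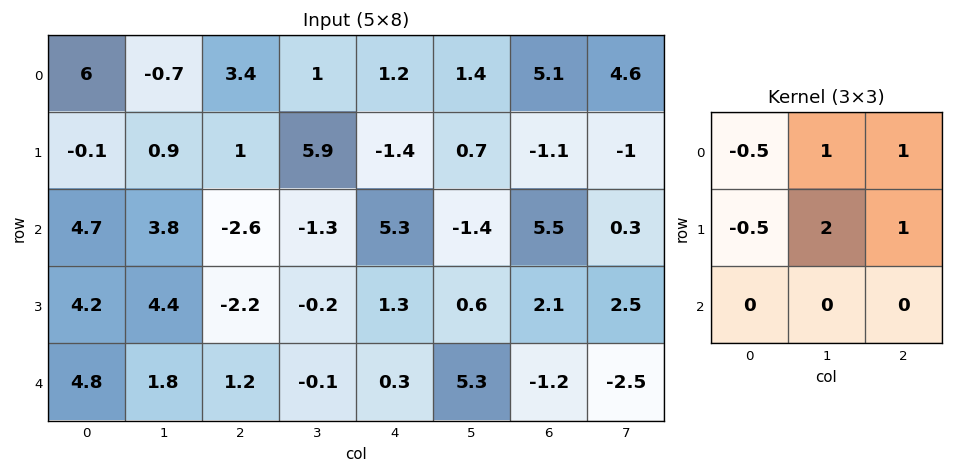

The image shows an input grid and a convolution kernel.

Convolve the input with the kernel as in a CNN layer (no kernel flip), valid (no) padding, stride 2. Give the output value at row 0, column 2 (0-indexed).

6.9

The receptive field on the input at this output position is [1.2 1.4 5.1 / -1.4 0.7 -1.1 / 5.3 -1.4 5.5]. Elementwise product with the kernel and sum: 1.2·-0.5 + 1.4·1 + 5.1·1 + -1.4·-0.5 + 0.7·2 + -1.1·1.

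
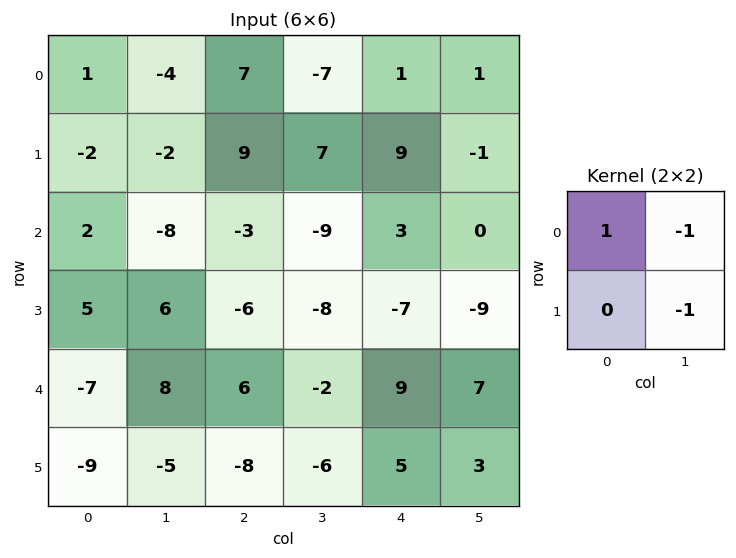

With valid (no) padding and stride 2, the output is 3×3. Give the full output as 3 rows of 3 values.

7 7 1
4 14 12
-10 14 -1

Output[0,0]: The receptive field on the input at this output position is [1 -4 / -2 -2]. Elementwise product with the kernel and sum: 1·1 + -4·-1 + -2·-1.
Output[0,1]: The receptive field on the input at this output position is [7 -7 / 9 7]. Elementwise product with the kernel and sum: 7·1 + -7·-1 + 7·-1.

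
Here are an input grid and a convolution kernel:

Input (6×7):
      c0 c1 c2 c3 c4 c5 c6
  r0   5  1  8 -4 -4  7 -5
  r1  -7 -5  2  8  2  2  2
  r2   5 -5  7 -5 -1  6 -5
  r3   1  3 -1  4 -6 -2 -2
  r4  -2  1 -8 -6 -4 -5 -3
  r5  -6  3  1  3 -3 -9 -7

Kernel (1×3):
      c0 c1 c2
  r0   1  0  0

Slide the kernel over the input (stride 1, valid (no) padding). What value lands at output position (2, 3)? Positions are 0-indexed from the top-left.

-5

The receptive field on the input at this output position is [-5 -1 6]. Elementwise product with the kernel and sum: -5·1.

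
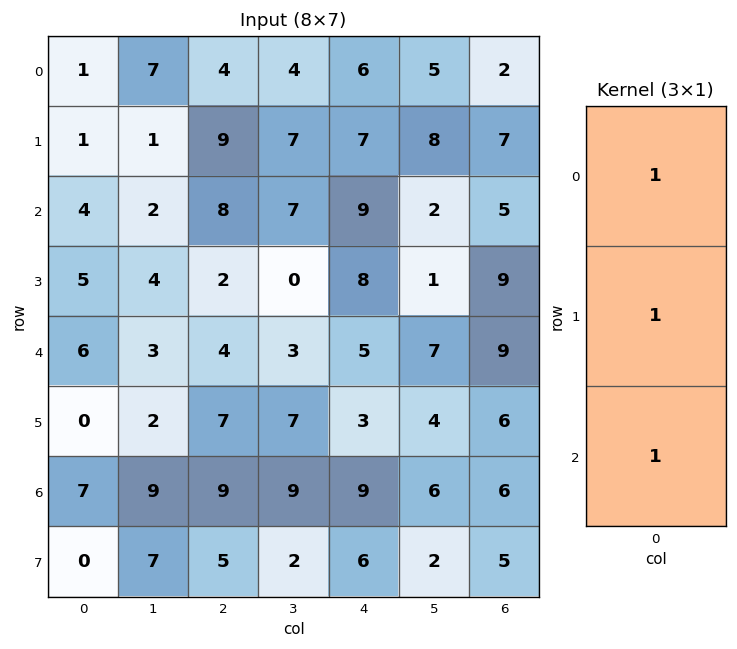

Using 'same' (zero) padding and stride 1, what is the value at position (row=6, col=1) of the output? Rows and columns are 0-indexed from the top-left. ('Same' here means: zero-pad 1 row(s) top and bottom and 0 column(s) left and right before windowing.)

18

The receptive field on the zero-padded input at this output position is [2 / 9 / 7]. Elementwise product with the kernel and sum: 2·1 + 9·1 + 7·1.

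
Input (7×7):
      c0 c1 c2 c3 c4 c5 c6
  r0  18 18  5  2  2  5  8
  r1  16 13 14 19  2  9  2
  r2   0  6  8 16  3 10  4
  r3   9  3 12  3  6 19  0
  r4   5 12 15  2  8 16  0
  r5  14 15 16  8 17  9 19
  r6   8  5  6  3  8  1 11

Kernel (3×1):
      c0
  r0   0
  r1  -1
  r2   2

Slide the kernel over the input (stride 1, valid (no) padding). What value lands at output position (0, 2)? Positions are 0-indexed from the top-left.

2

The receptive field on the input at this output position is [5 / 14 / 8]. Elementwise product with the kernel and sum: 14·-1 + 8·2.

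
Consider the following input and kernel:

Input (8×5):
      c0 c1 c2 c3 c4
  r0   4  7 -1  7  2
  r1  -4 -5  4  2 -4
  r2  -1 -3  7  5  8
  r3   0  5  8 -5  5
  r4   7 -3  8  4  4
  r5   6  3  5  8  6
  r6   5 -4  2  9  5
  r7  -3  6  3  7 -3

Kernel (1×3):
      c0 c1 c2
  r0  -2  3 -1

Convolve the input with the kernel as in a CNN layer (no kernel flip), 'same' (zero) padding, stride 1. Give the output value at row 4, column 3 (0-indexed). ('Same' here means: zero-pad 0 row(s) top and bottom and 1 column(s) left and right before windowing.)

The receptive field on the zero-padded input at this output position is [8 4 4]. Elementwise product with the kernel and sum: 8·-2 + 4·3 + 4·-1.

-8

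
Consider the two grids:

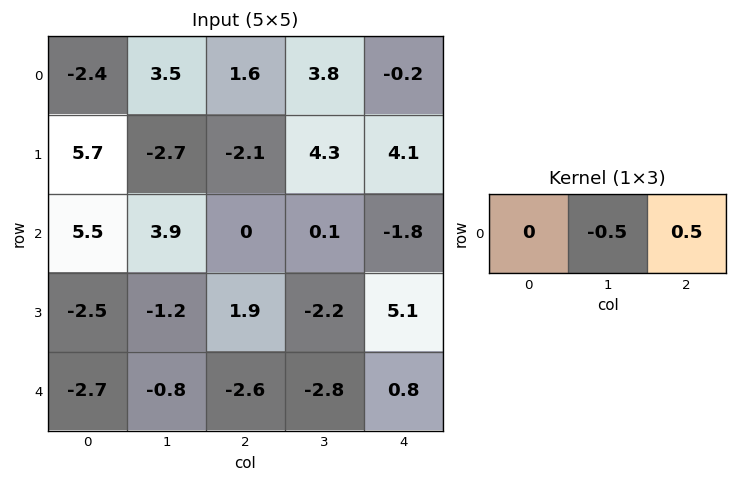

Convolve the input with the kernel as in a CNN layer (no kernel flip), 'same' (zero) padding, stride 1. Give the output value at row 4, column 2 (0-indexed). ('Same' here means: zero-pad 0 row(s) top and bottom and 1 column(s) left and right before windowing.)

-0.1

The receptive field on the zero-padded input at this output position is [-0.8 -2.6 -2.8]. Elementwise product with the kernel and sum: -2.6·-0.5 + -2.8·0.5.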